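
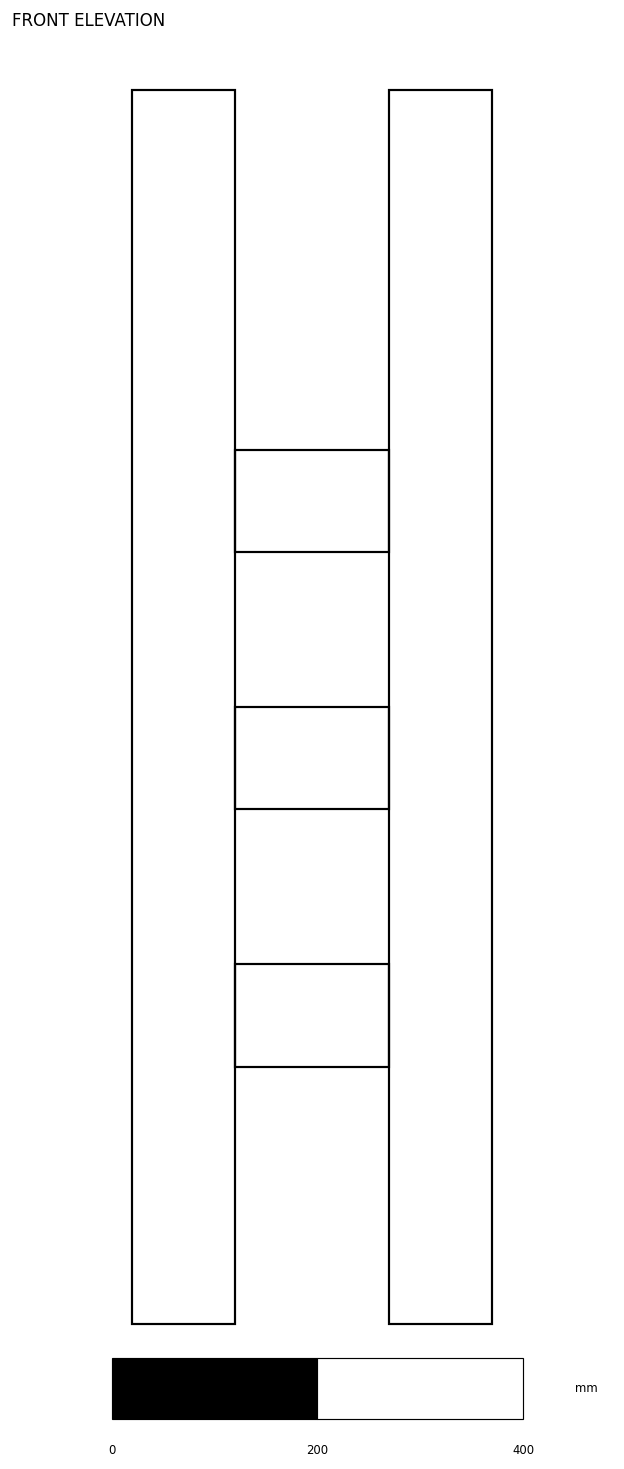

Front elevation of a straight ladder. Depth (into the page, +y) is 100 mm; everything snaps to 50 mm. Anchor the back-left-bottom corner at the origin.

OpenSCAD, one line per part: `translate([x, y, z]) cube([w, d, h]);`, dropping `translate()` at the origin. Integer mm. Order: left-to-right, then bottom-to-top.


cube([100, 100, 1200]);
translate([100, 0, 250]) cube([150, 100, 100]);
translate([100, 0, 500]) cube([150, 100, 100]);
translate([100, 0, 750]) cube([150, 100, 100]);
translate([250, 0, 0]) cube([100, 100, 1200]);


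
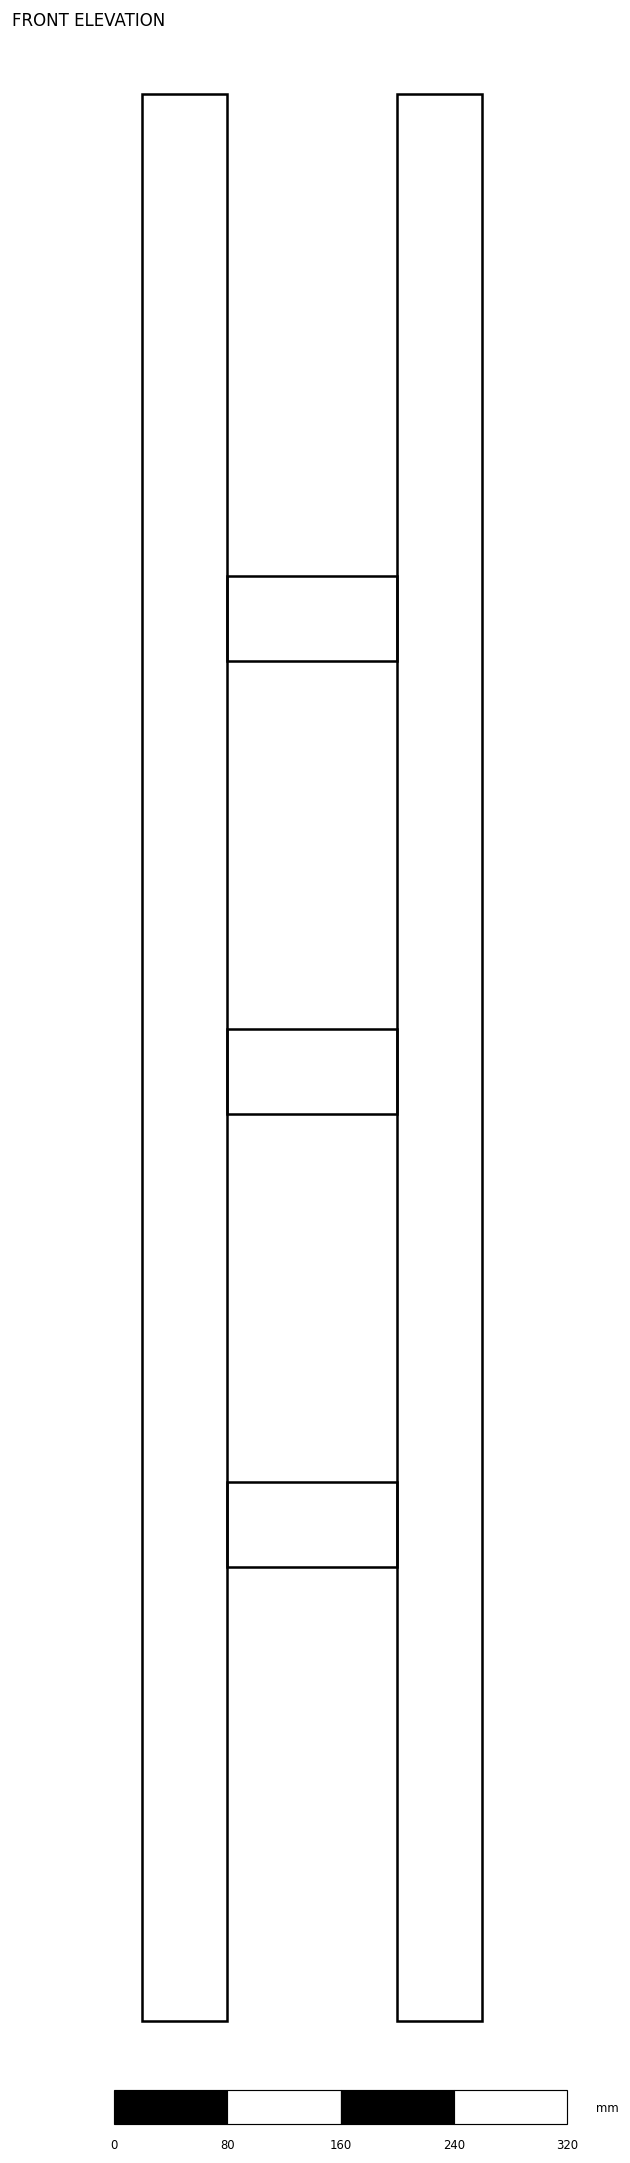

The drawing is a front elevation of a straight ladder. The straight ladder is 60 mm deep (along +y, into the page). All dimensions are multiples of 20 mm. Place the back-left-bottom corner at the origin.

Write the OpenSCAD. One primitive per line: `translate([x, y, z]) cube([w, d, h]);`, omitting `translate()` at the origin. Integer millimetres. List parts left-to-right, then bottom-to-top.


cube([60, 60, 1360]);
translate([60, 0, 320]) cube([120, 60, 60]);
translate([60, 0, 640]) cube([120, 60, 60]);
translate([60, 0, 960]) cube([120, 60, 60]);
translate([180, 0, 0]) cube([60, 60, 1360]);


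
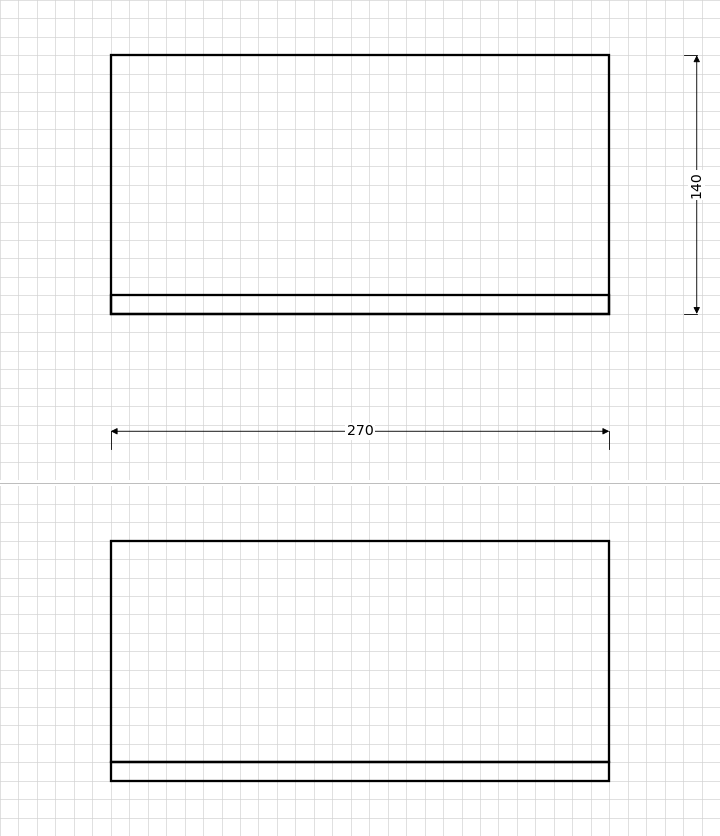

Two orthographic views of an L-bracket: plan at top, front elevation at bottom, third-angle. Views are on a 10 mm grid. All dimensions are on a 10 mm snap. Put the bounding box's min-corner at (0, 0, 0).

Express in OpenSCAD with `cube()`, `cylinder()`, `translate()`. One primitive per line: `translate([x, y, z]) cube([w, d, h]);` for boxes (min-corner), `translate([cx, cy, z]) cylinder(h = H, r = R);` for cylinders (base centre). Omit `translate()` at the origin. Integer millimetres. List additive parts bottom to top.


cube([270, 140, 10]);
translate([0, 0, 10]) cube([270, 10, 120]);


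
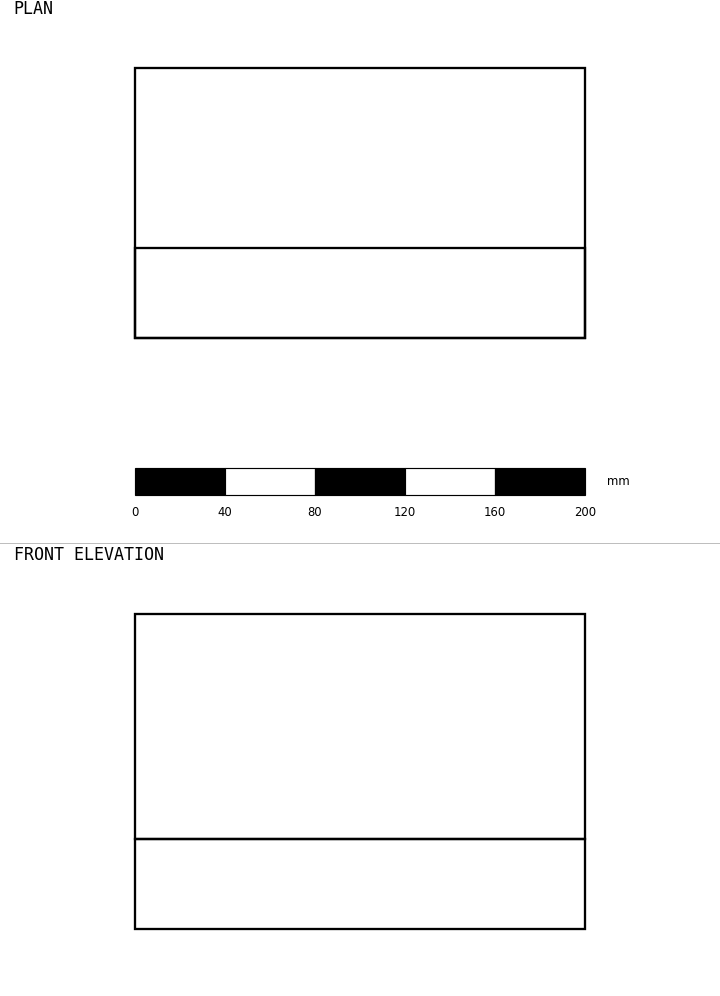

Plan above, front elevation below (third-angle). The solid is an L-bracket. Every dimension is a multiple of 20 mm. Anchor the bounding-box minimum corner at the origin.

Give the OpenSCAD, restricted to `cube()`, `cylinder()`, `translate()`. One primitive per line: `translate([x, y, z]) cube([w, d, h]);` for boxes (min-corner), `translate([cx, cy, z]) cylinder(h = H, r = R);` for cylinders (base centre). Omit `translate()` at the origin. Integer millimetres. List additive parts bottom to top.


cube([200, 120, 40]);
translate([0, 0, 40]) cube([200, 40, 100]);


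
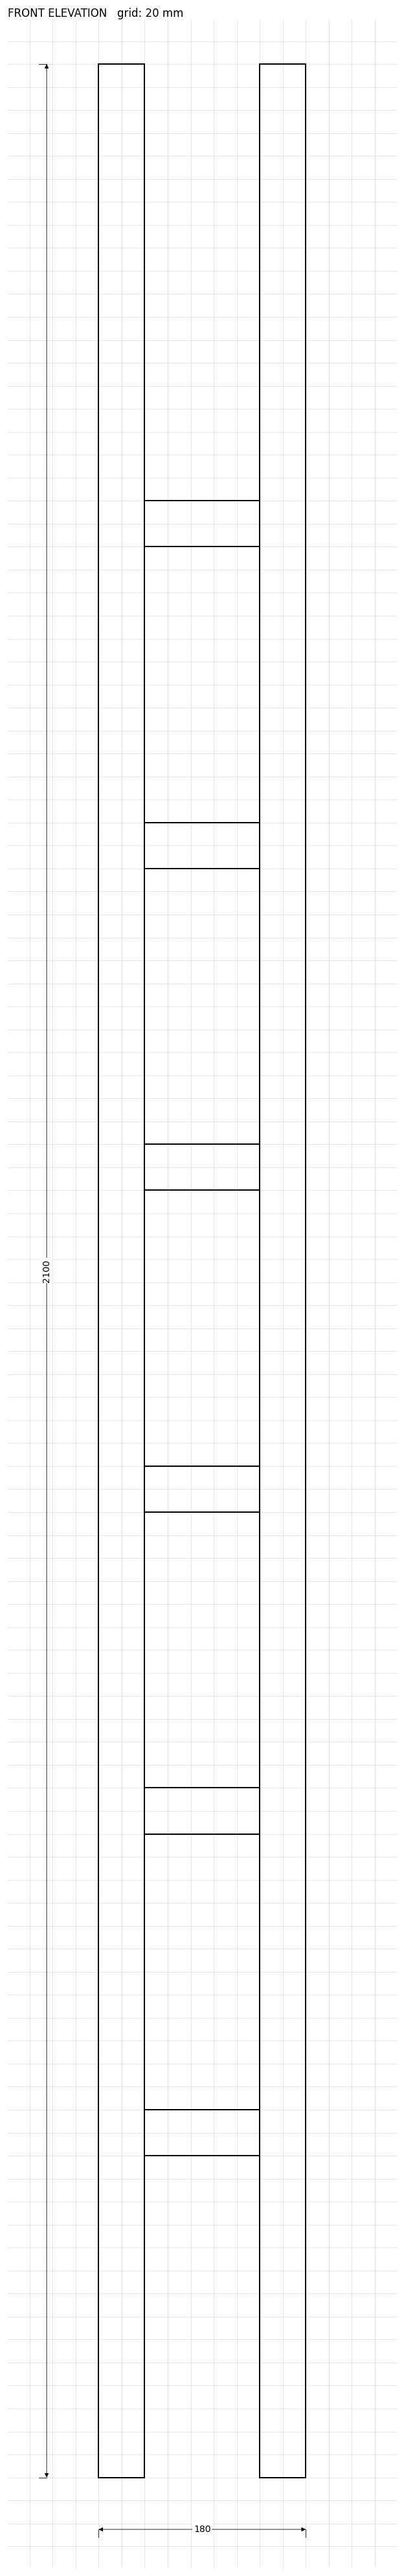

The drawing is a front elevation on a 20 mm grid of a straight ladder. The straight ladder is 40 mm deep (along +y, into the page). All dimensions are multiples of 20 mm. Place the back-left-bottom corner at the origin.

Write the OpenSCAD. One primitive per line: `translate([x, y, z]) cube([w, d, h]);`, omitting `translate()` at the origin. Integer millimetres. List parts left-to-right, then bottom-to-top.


cube([40, 40, 2100]);
translate([40, 0, 280]) cube([100, 40, 40]);
translate([40, 0, 560]) cube([100, 40, 40]);
translate([40, 0, 840]) cube([100, 40, 40]);
translate([40, 0, 1120]) cube([100, 40, 40]);
translate([40, 0, 1400]) cube([100, 40, 40]);
translate([40, 0, 1680]) cube([100, 40, 40]);
translate([140, 0, 0]) cube([40, 40, 2100]);


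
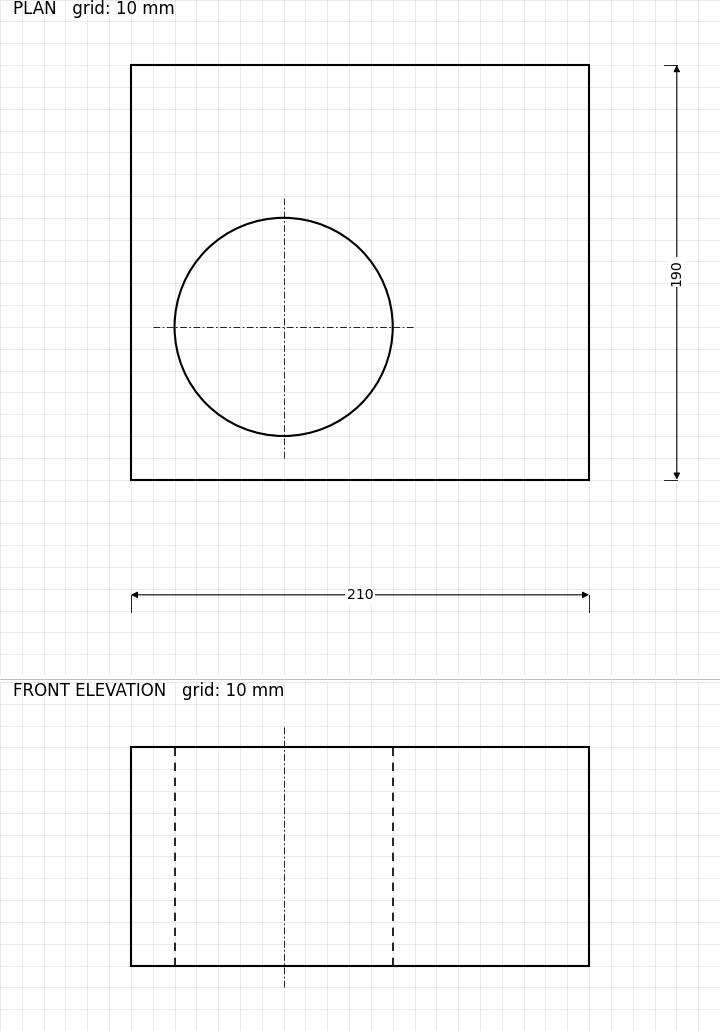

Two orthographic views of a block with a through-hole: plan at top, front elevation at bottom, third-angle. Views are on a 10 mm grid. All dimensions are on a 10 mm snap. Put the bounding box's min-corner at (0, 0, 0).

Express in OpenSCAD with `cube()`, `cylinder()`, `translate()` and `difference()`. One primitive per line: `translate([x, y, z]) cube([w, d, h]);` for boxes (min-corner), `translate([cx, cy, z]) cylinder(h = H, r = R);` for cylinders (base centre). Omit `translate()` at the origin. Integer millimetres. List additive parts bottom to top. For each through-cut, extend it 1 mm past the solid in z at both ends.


difference() {
  cube([210, 190, 100]);
  translate([70, 70, -1]) cylinder(h = 102, r = 50);
}


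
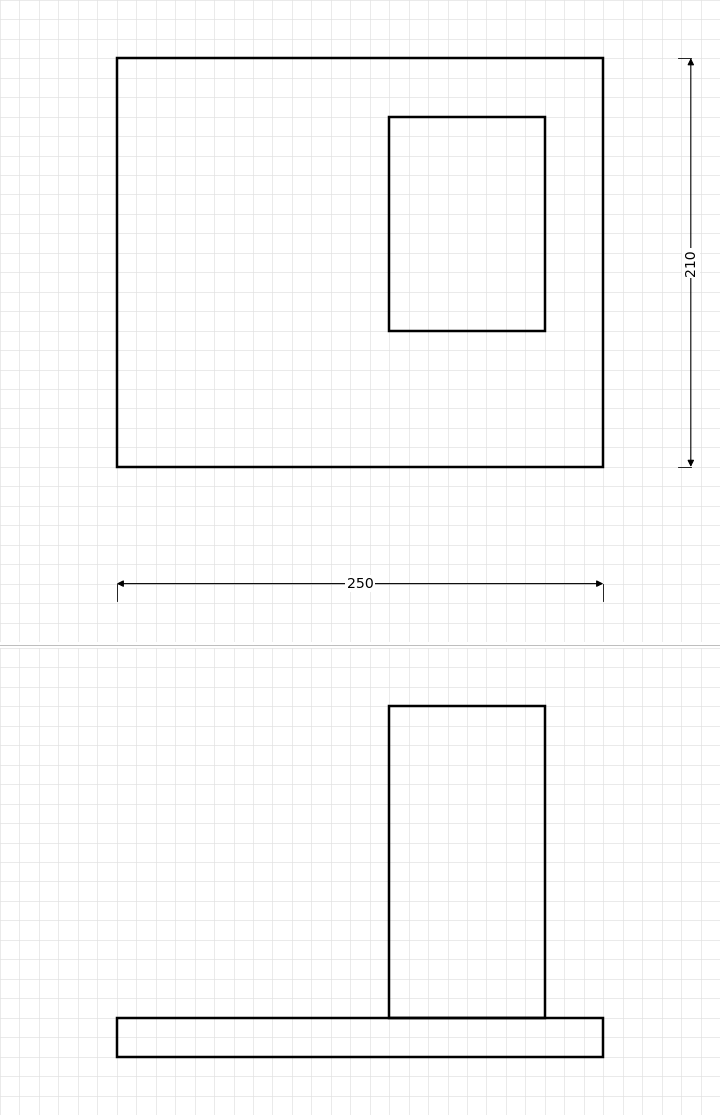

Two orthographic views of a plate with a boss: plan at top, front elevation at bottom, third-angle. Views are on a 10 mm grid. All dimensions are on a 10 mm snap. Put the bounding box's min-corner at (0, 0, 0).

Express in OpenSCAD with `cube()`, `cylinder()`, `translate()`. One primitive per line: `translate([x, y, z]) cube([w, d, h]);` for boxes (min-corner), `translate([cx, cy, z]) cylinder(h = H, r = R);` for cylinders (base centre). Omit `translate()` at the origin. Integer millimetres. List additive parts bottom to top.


cube([250, 210, 20]);
translate([140, 70, 20]) cube([80, 110, 160]);


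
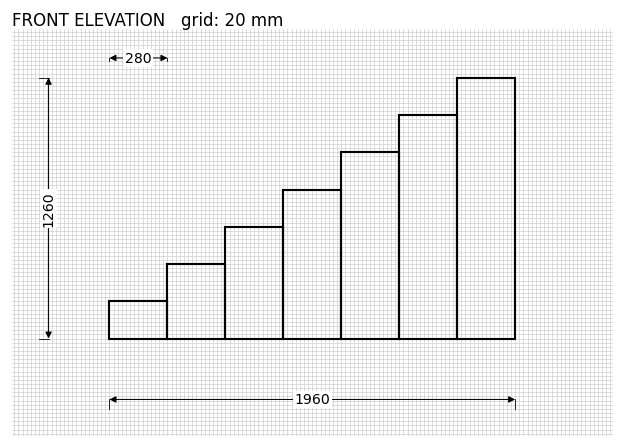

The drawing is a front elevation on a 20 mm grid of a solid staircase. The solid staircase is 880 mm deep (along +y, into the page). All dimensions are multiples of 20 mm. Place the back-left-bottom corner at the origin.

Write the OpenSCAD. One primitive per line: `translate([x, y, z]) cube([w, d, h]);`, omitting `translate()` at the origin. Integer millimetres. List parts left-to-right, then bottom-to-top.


cube([280, 880, 180]);
translate([280, 0, 0]) cube([280, 880, 360]);
translate([560, 0, 0]) cube([280, 880, 540]);
translate([840, 0, 0]) cube([280, 880, 720]);
translate([1120, 0, 0]) cube([280, 880, 900]);
translate([1400, 0, 0]) cube([280, 880, 1080]);
translate([1680, 0, 0]) cube([280, 880, 1260]);


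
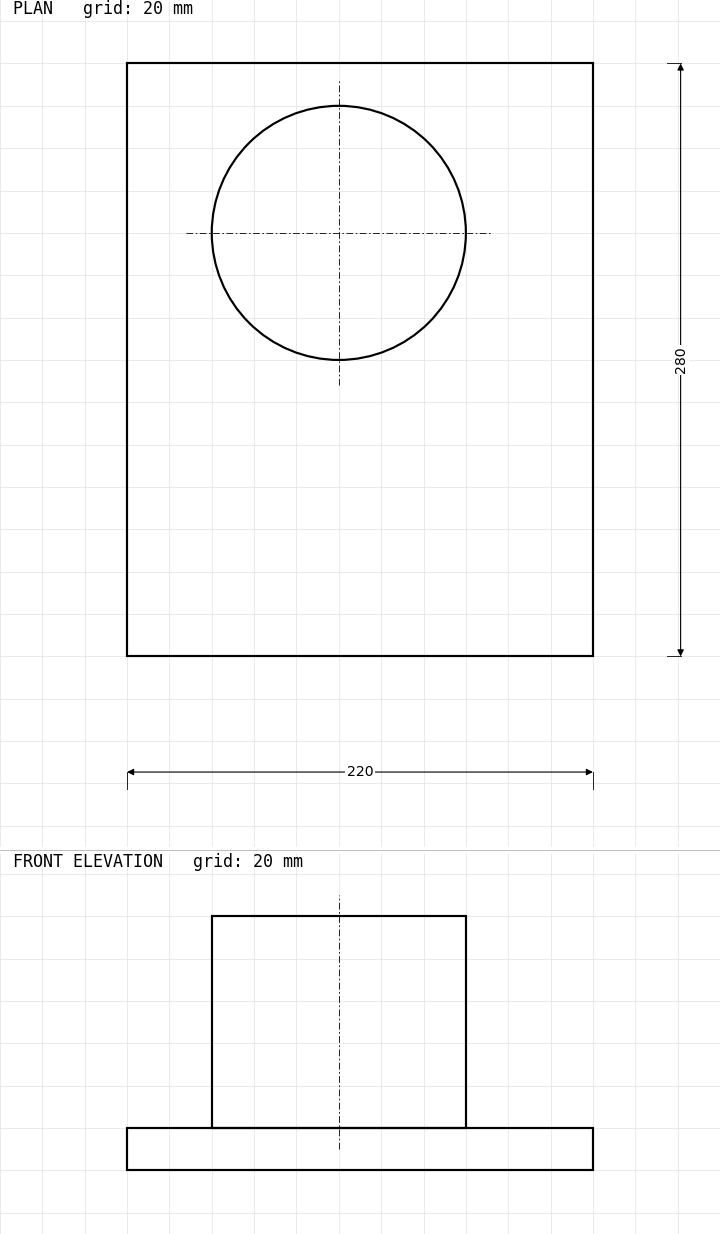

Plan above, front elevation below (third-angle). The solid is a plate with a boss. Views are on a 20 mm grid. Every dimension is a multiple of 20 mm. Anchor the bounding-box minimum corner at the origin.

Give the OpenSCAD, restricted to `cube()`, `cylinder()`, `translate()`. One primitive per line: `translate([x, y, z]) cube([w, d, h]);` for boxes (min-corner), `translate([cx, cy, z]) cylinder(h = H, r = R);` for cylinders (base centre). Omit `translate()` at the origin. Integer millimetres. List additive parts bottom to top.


cube([220, 280, 20]);
translate([100, 200, 20]) cylinder(h = 100, r = 60);


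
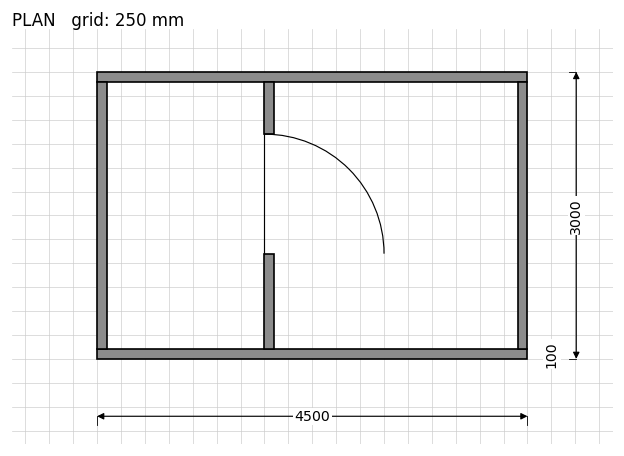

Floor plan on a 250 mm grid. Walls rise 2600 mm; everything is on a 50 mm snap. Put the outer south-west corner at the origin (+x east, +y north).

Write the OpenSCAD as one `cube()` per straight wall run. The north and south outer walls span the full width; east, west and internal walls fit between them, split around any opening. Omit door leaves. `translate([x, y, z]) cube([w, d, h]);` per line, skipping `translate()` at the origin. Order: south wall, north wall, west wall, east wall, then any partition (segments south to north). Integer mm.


cube([4500, 100, 2600]);
translate([0, 2900, 0]) cube([4500, 100, 2600]);
translate([0, 100, 0]) cube([100, 2800, 2600]);
translate([4400, 100, 0]) cube([100, 2800, 2600]);
translate([1750, 100, 0]) cube([100, 1000, 2600]);
translate([1750, 2350, 0]) cube([100, 550, 2600]);


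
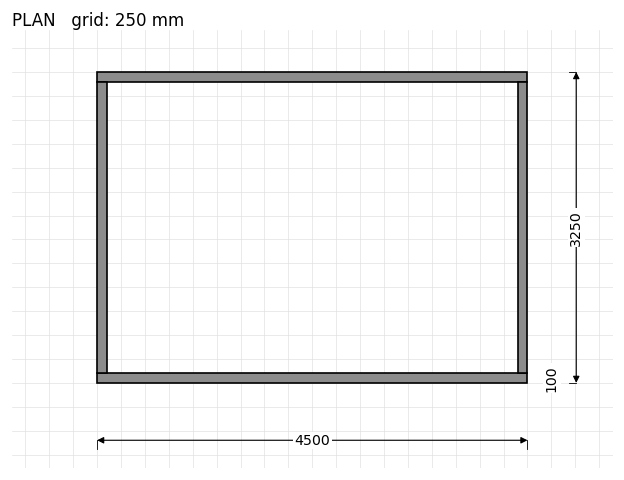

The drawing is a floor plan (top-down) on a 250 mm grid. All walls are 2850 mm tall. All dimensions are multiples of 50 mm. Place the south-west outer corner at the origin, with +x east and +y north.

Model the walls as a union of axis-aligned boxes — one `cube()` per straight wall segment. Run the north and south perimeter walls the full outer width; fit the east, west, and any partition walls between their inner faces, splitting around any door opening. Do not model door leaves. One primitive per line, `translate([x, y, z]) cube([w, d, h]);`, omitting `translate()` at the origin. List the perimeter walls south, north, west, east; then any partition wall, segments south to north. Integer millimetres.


cube([4500, 100, 2850]);
translate([0, 3150, 0]) cube([4500, 100, 2850]);
translate([0, 100, 0]) cube([100, 3050, 2850]);
translate([4400, 100, 0]) cube([100, 3050, 2850]);


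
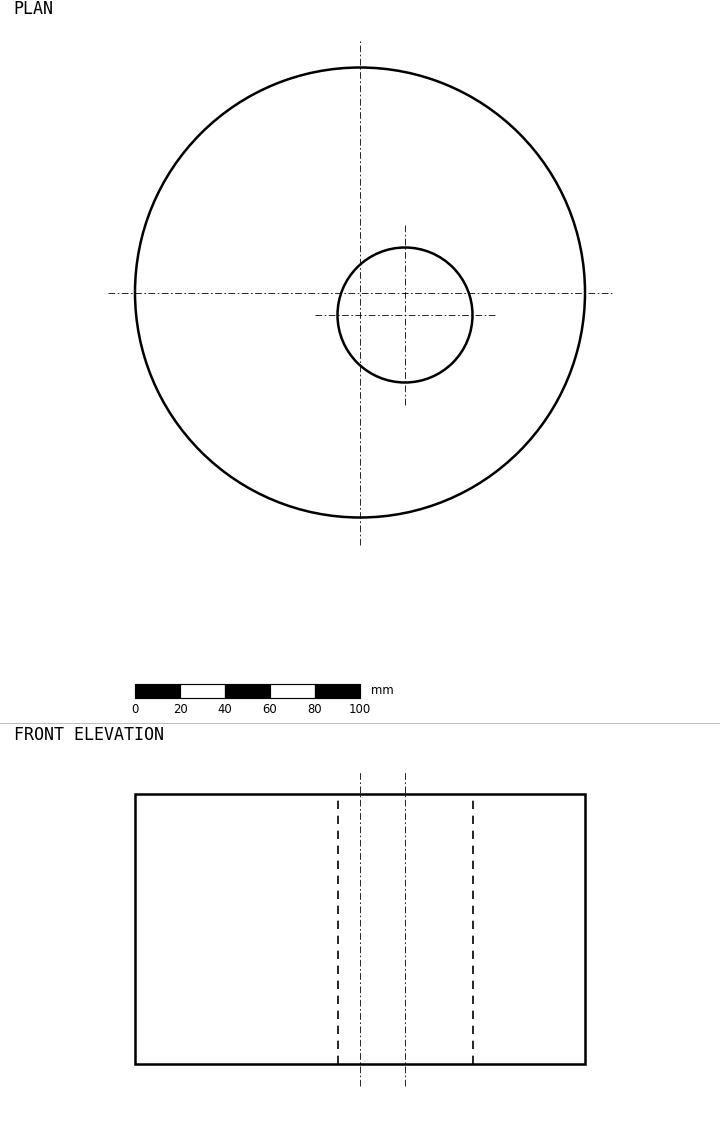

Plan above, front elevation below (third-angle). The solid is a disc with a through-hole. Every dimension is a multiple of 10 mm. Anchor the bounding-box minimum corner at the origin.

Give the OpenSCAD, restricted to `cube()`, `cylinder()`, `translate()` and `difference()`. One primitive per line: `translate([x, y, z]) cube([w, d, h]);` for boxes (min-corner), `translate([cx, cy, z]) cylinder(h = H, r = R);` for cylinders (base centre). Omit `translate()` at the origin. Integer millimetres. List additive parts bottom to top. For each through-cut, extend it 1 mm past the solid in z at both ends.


difference() {
  translate([100, 100, 0]) cylinder(h = 120, r = 100);
  translate([120, 90, -1]) cylinder(h = 122, r = 30);
}


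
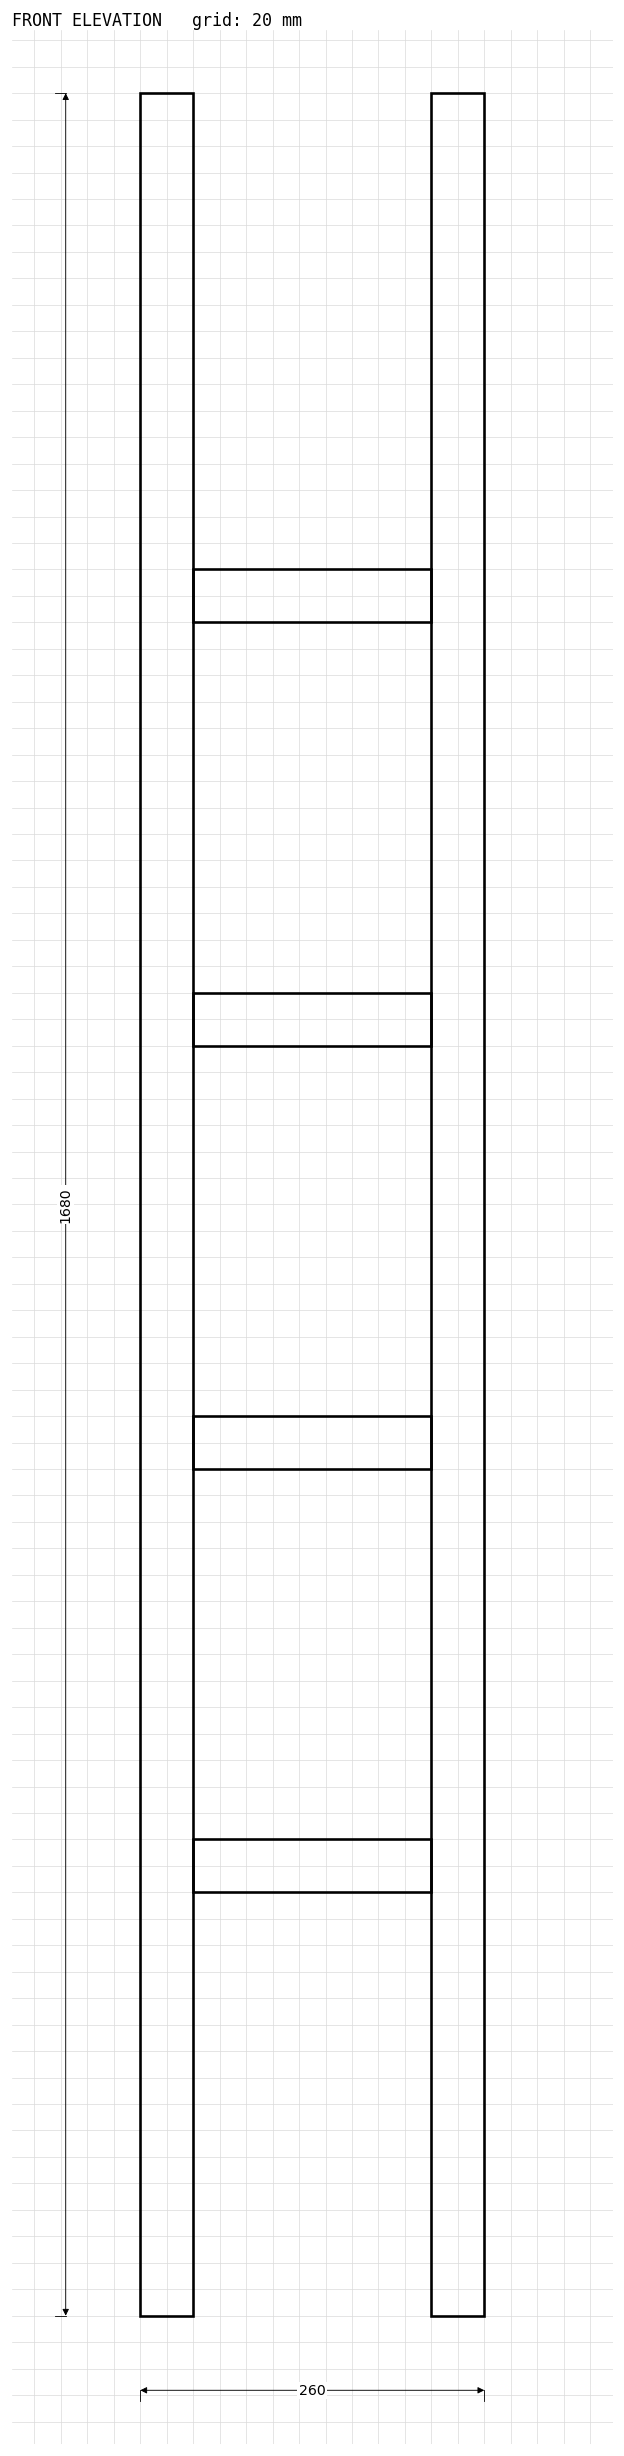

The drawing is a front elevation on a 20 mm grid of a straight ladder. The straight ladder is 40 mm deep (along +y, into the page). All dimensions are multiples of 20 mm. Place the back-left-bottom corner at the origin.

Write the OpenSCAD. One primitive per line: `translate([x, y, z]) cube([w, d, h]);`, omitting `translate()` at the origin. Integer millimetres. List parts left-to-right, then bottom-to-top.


cube([40, 40, 1680]);
translate([40, 0, 320]) cube([180, 40, 40]);
translate([40, 0, 640]) cube([180, 40, 40]);
translate([40, 0, 960]) cube([180, 40, 40]);
translate([40, 0, 1280]) cube([180, 40, 40]);
translate([220, 0, 0]) cube([40, 40, 1680]);


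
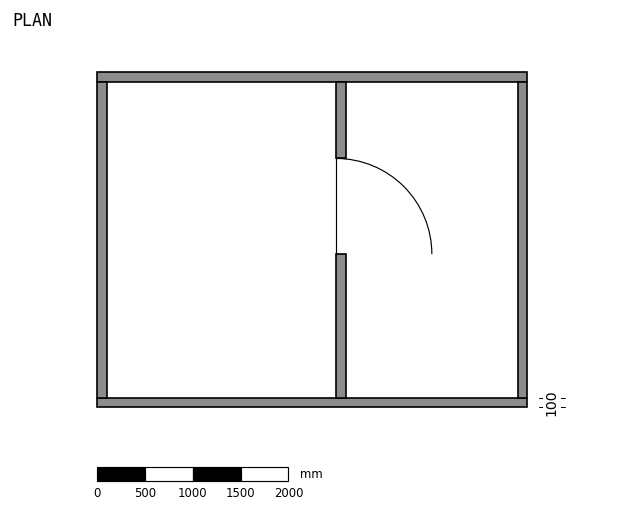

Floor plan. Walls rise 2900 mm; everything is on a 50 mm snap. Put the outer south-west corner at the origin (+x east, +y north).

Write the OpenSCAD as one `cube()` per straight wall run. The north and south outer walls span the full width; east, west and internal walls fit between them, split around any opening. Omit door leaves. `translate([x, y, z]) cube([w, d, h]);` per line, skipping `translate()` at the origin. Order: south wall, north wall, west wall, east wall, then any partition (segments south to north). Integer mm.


cube([4500, 100, 2900]);
translate([0, 3400, 0]) cube([4500, 100, 2900]);
translate([0, 100, 0]) cube([100, 3300, 2900]);
translate([4400, 100, 0]) cube([100, 3300, 2900]);
translate([2500, 100, 0]) cube([100, 1500, 2900]);
translate([2500, 2600, 0]) cube([100, 800, 2900]);


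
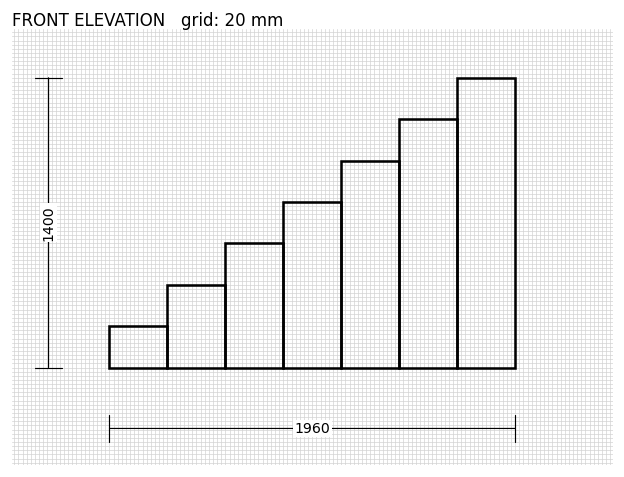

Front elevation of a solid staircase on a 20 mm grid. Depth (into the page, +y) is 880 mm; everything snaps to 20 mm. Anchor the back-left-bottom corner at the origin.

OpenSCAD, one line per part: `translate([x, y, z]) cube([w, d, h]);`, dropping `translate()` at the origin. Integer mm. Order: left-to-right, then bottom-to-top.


cube([280, 880, 200]);
translate([280, 0, 0]) cube([280, 880, 400]);
translate([560, 0, 0]) cube([280, 880, 600]);
translate([840, 0, 0]) cube([280, 880, 800]);
translate([1120, 0, 0]) cube([280, 880, 1000]);
translate([1400, 0, 0]) cube([280, 880, 1200]);
translate([1680, 0, 0]) cube([280, 880, 1400]);


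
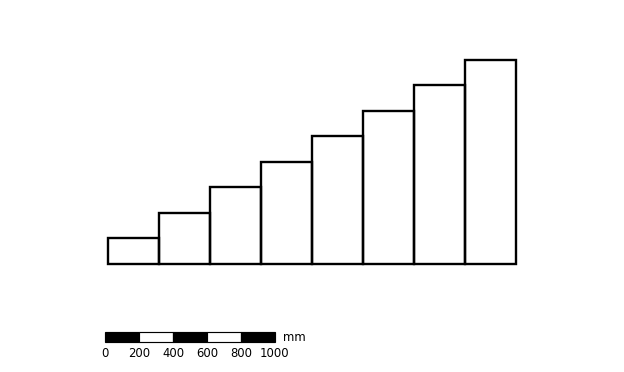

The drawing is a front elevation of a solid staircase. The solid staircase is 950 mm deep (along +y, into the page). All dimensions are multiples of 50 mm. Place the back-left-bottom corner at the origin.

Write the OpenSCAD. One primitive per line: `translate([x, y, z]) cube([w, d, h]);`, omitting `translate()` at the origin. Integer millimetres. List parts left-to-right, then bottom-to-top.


cube([300, 950, 150]);
translate([300, 0, 0]) cube([300, 950, 300]);
translate([600, 0, 0]) cube([300, 950, 450]);
translate([900, 0, 0]) cube([300, 950, 600]);
translate([1200, 0, 0]) cube([300, 950, 750]);
translate([1500, 0, 0]) cube([300, 950, 900]);
translate([1800, 0, 0]) cube([300, 950, 1050]);
translate([2100, 0, 0]) cube([300, 950, 1200]);


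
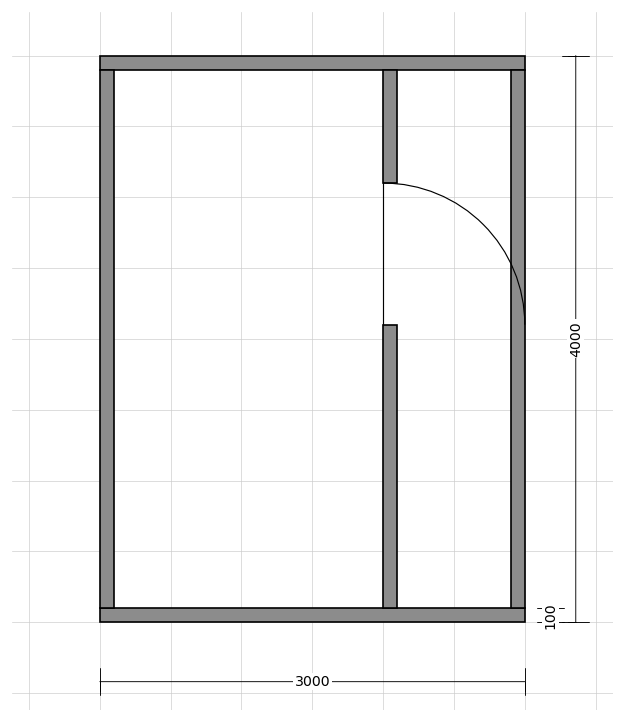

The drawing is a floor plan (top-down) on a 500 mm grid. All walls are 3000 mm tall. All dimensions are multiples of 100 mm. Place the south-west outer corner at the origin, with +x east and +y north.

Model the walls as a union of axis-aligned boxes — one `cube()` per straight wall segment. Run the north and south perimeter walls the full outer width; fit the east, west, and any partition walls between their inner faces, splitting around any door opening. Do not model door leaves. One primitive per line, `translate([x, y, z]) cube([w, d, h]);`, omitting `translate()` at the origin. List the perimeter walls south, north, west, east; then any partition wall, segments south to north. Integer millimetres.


cube([3000, 100, 3000]);
translate([0, 3900, 0]) cube([3000, 100, 3000]);
translate([0, 100, 0]) cube([100, 3800, 3000]);
translate([2900, 100, 0]) cube([100, 3800, 3000]);
translate([2000, 100, 0]) cube([100, 2000, 3000]);
translate([2000, 3100, 0]) cube([100, 800, 3000]);


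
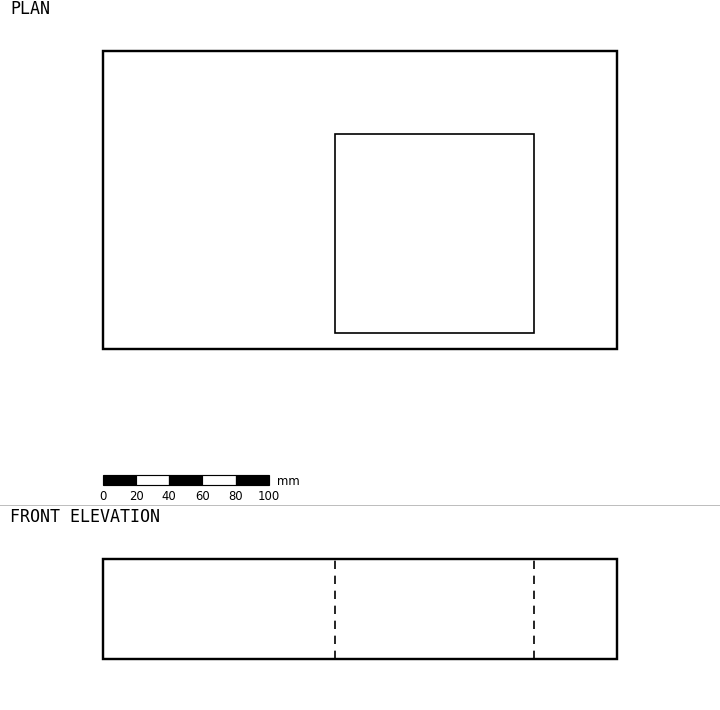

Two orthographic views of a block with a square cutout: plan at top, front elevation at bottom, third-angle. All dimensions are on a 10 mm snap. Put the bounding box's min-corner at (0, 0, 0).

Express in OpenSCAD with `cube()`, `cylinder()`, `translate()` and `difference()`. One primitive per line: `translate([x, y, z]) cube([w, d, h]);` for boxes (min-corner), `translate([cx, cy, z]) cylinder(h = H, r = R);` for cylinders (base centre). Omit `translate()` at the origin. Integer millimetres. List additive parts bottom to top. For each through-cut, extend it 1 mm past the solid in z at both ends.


difference() {
  cube([310, 180, 60]);
  translate([140, 10, -1]) cube([120, 120, 62]);
}


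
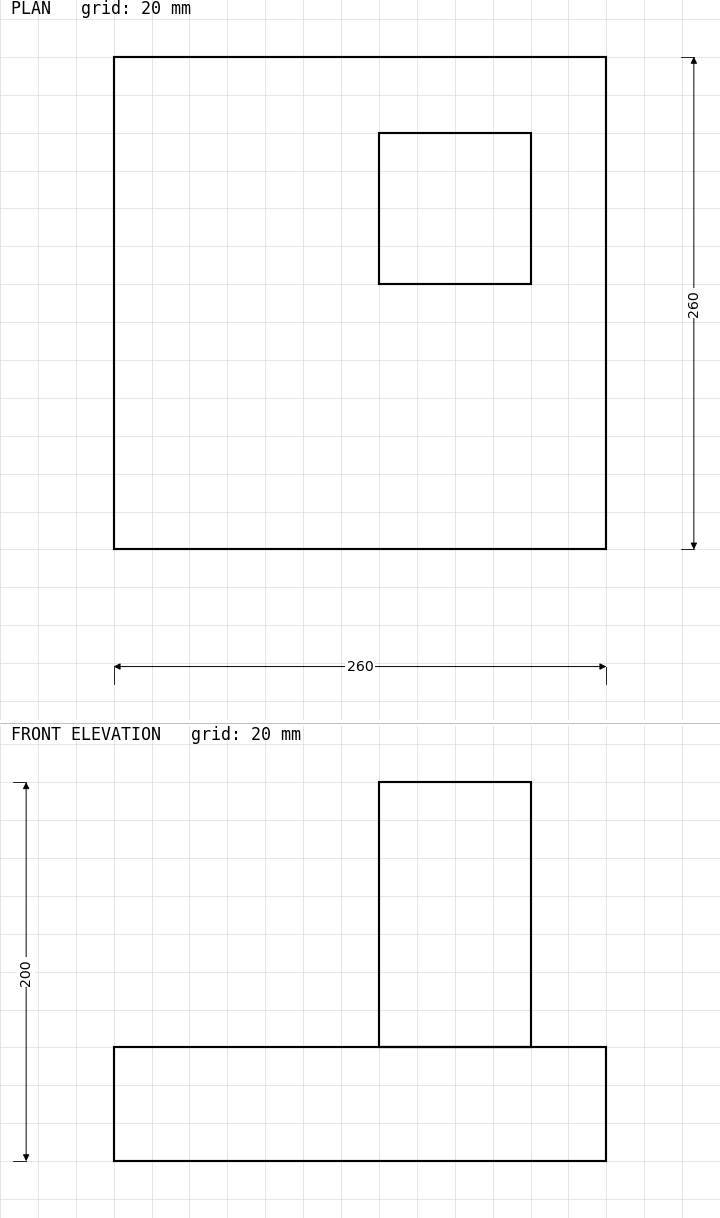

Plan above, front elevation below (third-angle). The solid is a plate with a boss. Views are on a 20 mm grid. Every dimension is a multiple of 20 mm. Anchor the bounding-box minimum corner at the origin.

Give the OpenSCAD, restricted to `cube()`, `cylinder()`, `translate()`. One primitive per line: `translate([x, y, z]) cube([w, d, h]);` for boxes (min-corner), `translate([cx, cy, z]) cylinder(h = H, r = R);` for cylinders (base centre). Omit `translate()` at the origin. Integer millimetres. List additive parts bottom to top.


cube([260, 260, 60]);
translate([140, 140, 60]) cube([80, 80, 140]);


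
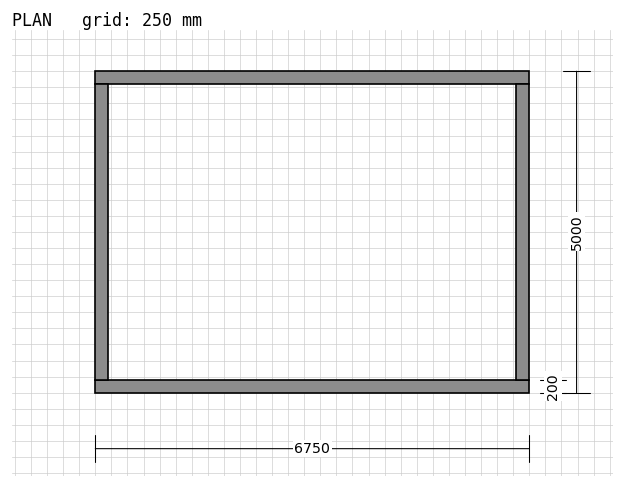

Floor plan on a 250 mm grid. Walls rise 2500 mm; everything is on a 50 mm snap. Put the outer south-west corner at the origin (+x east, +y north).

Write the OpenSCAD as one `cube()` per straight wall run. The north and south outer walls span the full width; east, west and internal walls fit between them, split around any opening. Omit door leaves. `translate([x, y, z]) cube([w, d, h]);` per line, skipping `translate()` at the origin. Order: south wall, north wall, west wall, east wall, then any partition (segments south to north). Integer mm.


cube([6750, 200, 2500]);
translate([0, 4800, 0]) cube([6750, 200, 2500]);
translate([0, 200, 0]) cube([200, 4600, 2500]);
translate([6550, 200, 0]) cube([200, 4600, 2500]);


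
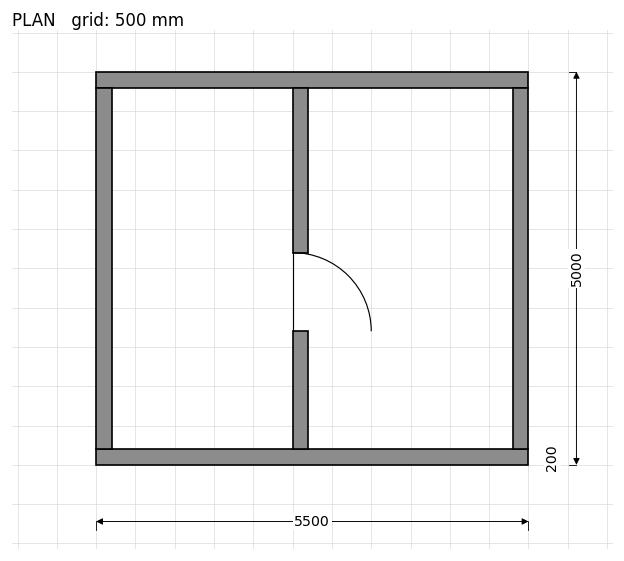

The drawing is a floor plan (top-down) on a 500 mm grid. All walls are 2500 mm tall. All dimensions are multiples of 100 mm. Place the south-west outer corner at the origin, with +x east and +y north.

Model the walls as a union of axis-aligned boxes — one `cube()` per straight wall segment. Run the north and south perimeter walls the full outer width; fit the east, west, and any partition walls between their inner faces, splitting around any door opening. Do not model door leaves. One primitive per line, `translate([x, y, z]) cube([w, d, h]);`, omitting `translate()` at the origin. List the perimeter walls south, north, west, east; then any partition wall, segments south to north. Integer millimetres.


cube([5500, 200, 2500]);
translate([0, 4800, 0]) cube([5500, 200, 2500]);
translate([0, 200, 0]) cube([200, 4600, 2500]);
translate([5300, 200, 0]) cube([200, 4600, 2500]);
translate([2500, 200, 0]) cube([200, 1500, 2500]);
translate([2500, 2700, 0]) cube([200, 2100, 2500]);


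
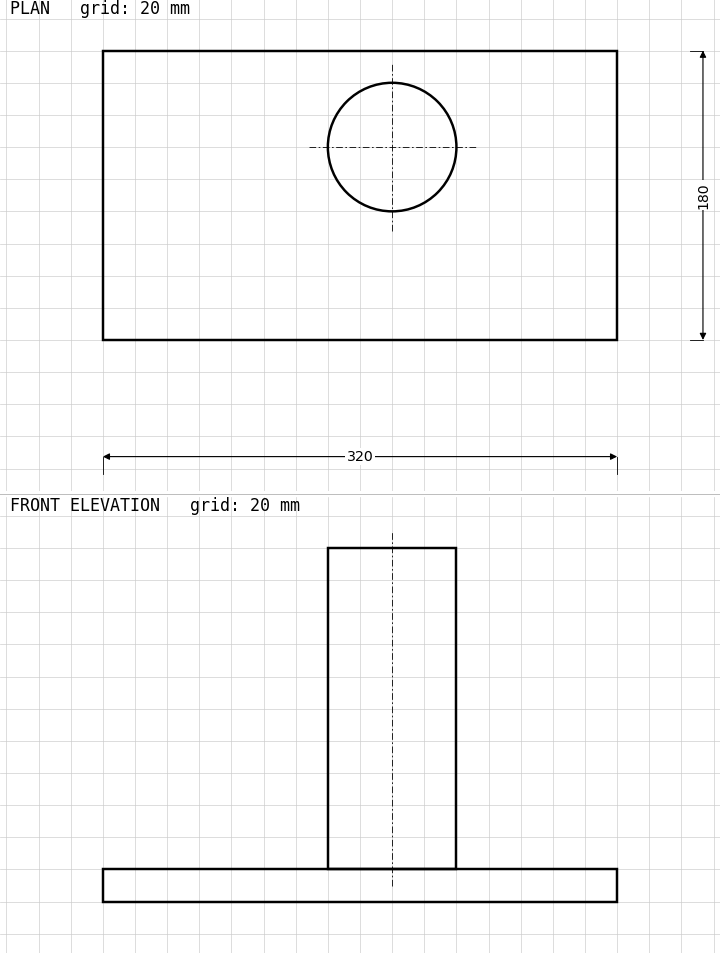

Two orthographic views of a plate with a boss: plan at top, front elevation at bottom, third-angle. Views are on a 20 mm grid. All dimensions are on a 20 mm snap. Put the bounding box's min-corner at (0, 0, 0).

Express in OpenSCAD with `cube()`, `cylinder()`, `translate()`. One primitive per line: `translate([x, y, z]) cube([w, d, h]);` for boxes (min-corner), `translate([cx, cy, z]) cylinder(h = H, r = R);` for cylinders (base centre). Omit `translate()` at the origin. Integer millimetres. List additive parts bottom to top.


cube([320, 180, 20]);
translate([180, 120, 20]) cylinder(h = 200, r = 40);


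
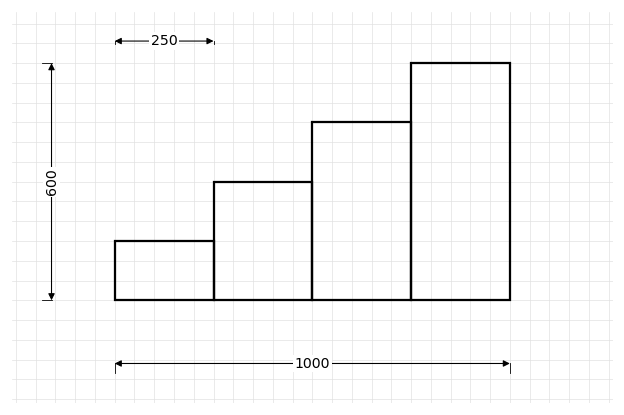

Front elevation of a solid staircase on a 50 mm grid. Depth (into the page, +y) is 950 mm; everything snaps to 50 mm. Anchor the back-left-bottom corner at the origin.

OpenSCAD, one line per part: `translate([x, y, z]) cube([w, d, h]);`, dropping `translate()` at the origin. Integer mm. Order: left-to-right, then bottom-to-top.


cube([250, 950, 150]);
translate([250, 0, 0]) cube([250, 950, 300]);
translate([500, 0, 0]) cube([250, 950, 450]);
translate([750, 0, 0]) cube([250, 950, 600]);


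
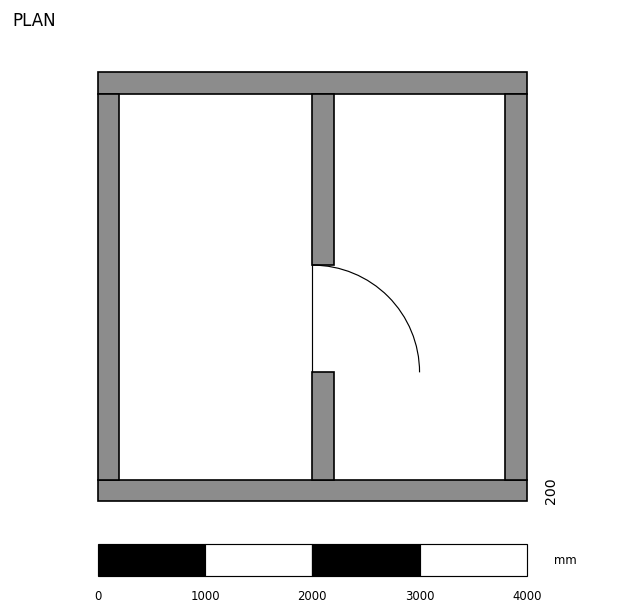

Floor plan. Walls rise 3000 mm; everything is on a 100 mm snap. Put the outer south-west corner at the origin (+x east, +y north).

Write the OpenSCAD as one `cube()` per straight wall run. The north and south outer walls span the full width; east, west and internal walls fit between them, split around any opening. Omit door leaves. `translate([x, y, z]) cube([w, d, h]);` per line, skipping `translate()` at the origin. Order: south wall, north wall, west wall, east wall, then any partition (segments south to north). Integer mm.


cube([4000, 200, 3000]);
translate([0, 3800, 0]) cube([4000, 200, 3000]);
translate([0, 200, 0]) cube([200, 3600, 3000]);
translate([3800, 200, 0]) cube([200, 3600, 3000]);
translate([2000, 200, 0]) cube([200, 1000, 3000]);
translate([2000, 2200, 0]) cube([200, 1600, 3000]);


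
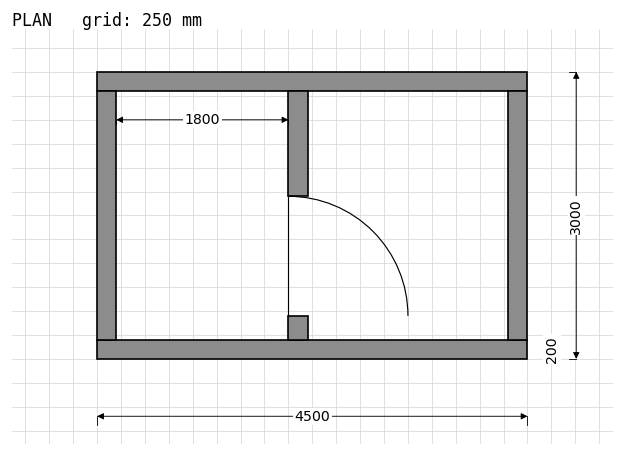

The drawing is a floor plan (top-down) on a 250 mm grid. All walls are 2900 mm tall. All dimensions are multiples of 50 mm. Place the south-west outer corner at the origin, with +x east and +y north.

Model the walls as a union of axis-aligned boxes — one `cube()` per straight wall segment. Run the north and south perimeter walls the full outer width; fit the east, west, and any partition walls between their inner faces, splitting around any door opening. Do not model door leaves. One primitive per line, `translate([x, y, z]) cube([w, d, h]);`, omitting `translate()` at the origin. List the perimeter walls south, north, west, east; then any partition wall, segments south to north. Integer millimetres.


cube([4500, 200, 2900]);
translate([0, 2800, 0]) cube([4500, 200, 2900]);
translate([0, 200, 0]) cube([200, 2600, 2900]);
translate([4300, 200, 0]) cube([200, 2600, 2900]);
translate([2000, 200, 0]) cube([200, 250, 2900]);
translate([2000, 1700, 0]) cube([200, 1100, 2900]);


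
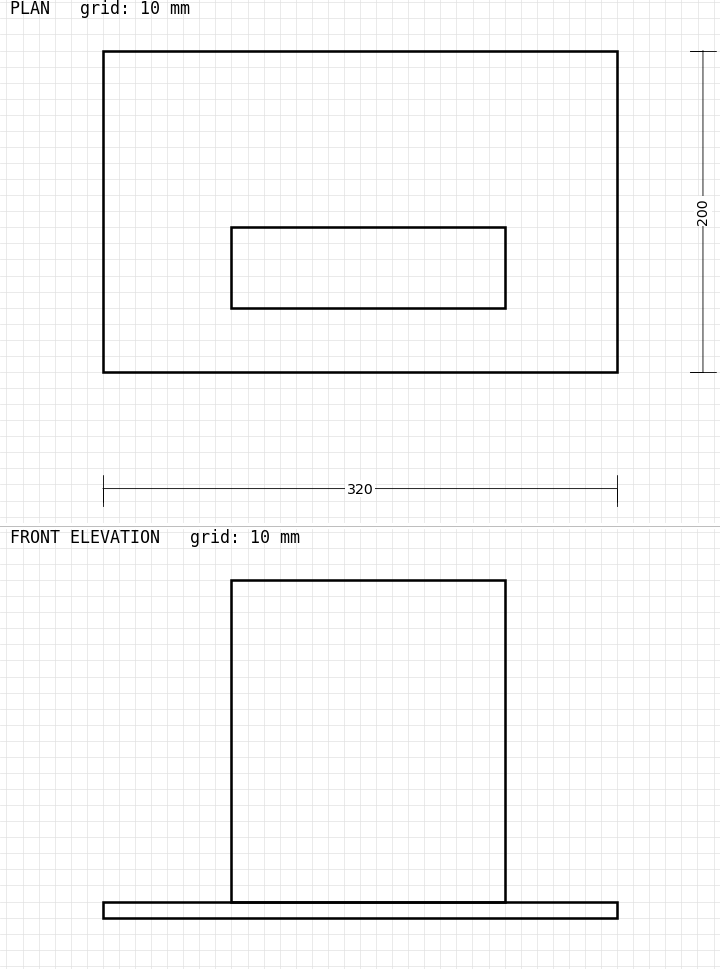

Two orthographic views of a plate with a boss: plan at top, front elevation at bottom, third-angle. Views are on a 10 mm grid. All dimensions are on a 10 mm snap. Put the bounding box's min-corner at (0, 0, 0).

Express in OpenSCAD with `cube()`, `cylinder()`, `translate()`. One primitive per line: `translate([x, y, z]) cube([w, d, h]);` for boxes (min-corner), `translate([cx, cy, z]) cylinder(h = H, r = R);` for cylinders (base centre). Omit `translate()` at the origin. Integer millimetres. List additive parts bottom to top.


cube([320, 200, 10]);
translate([80, 40, 10]) cube([170, 50, 200]);


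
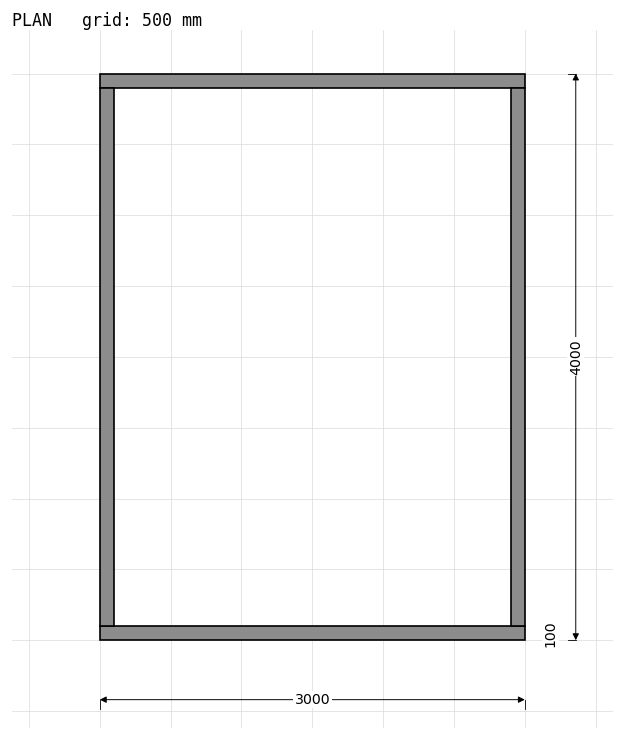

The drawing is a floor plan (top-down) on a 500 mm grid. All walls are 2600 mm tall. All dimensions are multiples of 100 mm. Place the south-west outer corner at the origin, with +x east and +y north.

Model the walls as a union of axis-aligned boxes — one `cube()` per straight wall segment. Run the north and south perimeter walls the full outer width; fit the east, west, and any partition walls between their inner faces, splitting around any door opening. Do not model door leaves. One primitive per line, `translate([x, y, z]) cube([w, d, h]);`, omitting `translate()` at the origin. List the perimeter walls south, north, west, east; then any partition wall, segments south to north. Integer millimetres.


cube([3000, 100, 2600]);
translate([0, 3900, 0]) cube([3000, 100, 2600]);
translate([0, 100, 0]) cube([100, 3800, 2600]);
translate([2900, 100, 0]) cube([100, 3800, 2600]);


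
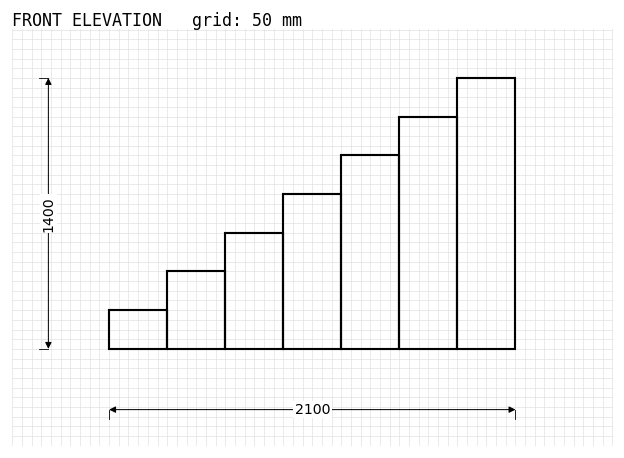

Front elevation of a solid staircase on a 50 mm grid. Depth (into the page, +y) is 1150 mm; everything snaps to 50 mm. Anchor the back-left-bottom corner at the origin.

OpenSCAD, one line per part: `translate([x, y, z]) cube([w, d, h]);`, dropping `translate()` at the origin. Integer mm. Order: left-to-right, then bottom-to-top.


cube([300, 1150, 200]);
translate([300, 0, 0]) cube([300, 1150, 400]);
translate([600, 0, 0]) cube([300, 1150, 600]);
translate([900, 0, 0]) cube([300, 1150, 800]);
translate([1200, 0, 0]) cube([300, 1150, 1000]);
translate([1500, 0, 0]) cube([300, 1150, 1200]);
translate([1800, 0, 0]) cube([300, 1150, 1400]);


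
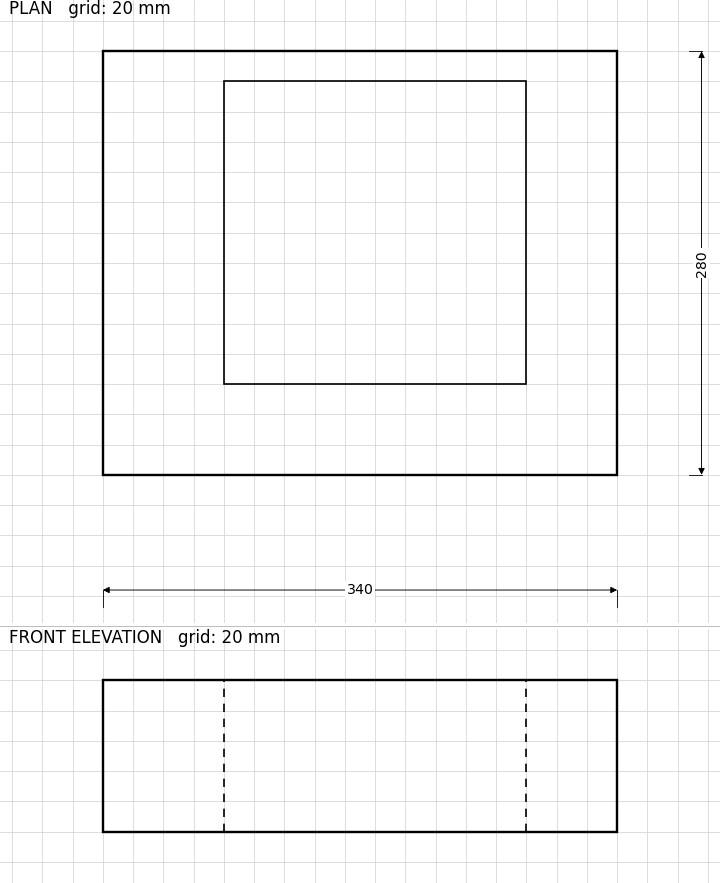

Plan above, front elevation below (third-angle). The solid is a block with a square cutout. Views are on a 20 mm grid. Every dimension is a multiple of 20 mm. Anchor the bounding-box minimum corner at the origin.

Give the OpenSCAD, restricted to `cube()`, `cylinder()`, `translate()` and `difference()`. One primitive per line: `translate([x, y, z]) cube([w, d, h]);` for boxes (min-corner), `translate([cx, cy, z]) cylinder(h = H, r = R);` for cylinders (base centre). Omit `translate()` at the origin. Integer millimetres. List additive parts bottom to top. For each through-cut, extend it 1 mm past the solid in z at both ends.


difference() {
  cube([340, 280, 100]);
  translate([80, 60, -1]) cube([200, 200, 102]);
}


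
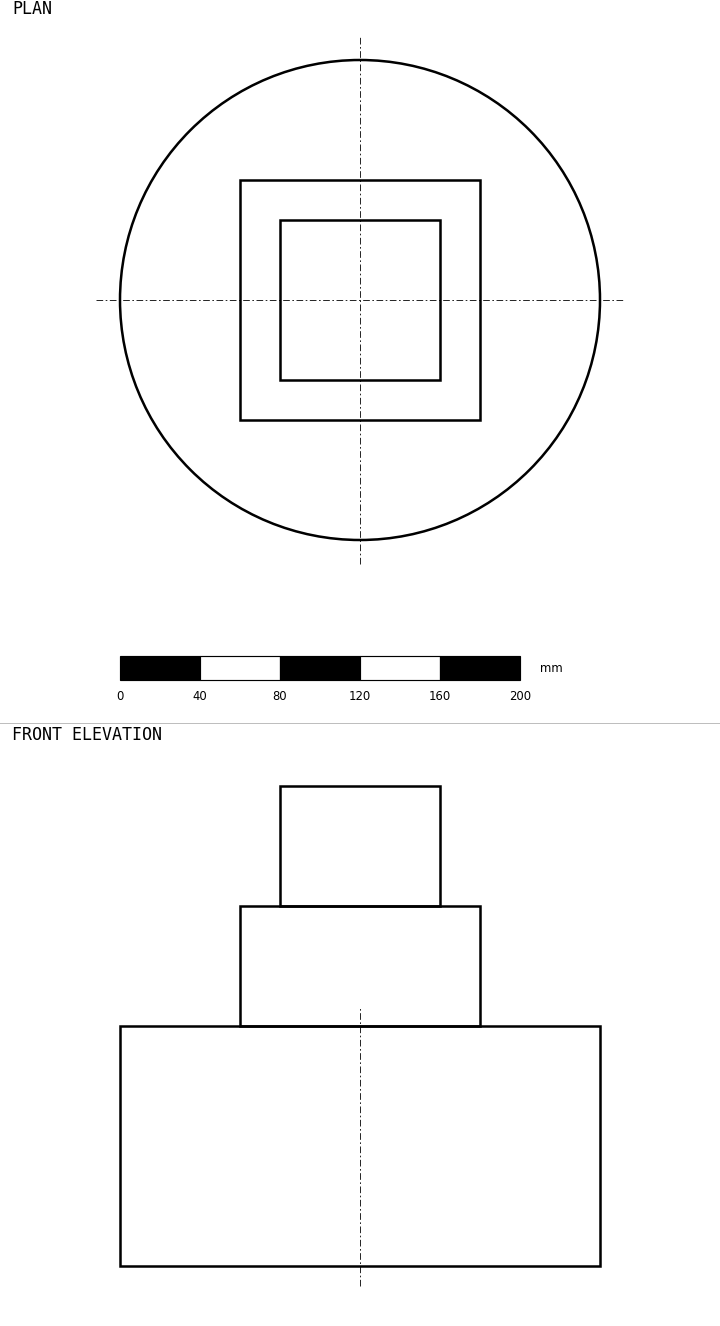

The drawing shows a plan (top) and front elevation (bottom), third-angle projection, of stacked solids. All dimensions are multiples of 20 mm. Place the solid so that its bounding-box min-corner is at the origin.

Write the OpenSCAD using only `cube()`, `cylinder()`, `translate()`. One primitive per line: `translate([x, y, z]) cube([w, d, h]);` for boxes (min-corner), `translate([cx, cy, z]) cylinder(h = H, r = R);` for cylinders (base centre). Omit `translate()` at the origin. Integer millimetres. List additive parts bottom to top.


translate([120, 120, 0]) cylinder(h = 120, r = 120);
translate([60, 60, 120]) cube([120, 120, 60]);
translate([80, 80, 180]) cube([80, 80, 60]);


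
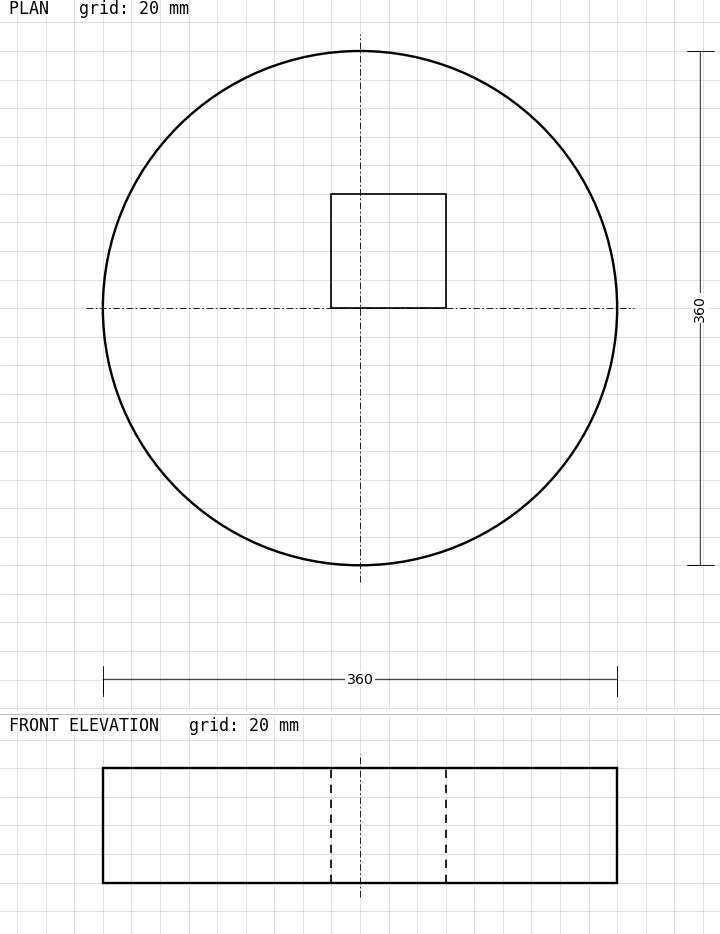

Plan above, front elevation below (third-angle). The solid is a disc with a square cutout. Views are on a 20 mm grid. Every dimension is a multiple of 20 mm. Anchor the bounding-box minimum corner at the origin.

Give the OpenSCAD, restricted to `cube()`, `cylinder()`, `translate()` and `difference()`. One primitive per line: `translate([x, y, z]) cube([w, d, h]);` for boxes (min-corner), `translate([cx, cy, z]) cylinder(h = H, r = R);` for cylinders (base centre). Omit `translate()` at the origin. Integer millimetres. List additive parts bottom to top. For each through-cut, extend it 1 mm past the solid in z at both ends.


difference() {
  translate([180, 180, 0]) cylinder(h = 80, r = 180);
  translate([160, 180, -1]) cube([80, 80, 82]);
}


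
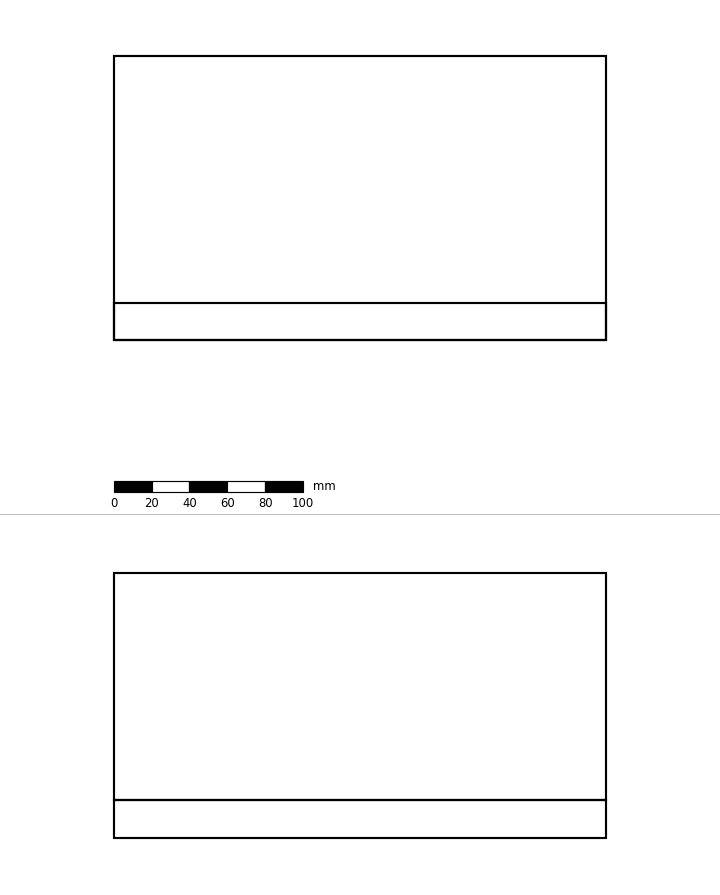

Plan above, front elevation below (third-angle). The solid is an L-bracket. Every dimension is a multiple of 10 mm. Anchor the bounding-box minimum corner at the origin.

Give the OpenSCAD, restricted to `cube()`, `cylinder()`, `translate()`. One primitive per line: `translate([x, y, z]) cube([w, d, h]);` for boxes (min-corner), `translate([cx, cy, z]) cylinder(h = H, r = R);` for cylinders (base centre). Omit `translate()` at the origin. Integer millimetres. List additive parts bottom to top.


cube([260, 150, 20]);
translate([0, 0, 20]) cube([260, 20, 120]);


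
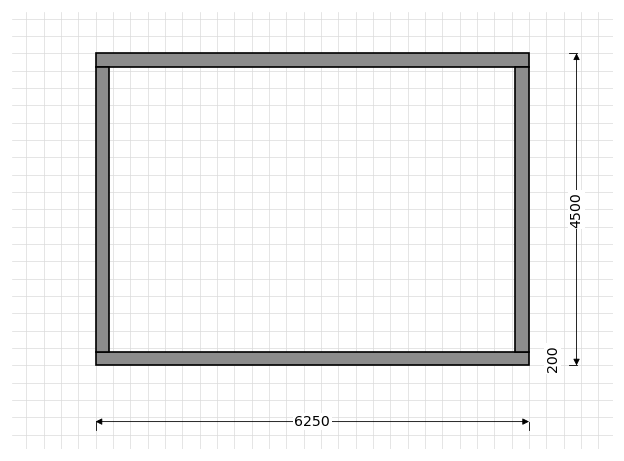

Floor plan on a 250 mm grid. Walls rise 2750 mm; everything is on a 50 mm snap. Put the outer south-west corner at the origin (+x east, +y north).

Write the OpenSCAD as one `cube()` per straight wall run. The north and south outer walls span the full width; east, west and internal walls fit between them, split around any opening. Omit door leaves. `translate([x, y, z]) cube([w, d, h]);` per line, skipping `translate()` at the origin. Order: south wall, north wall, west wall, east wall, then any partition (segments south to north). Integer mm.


cube([6250, 200, 2750]);
translate([0, 4300, 0]) cube([6250, 200, 2750]);
translate([0, 200, 0]) cube([200, 4100, 2750]);
translate([6050, 200, 0]) cube([200, 4100, 2750]);


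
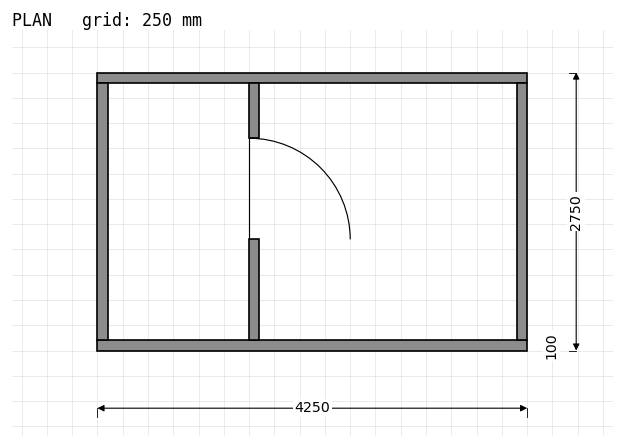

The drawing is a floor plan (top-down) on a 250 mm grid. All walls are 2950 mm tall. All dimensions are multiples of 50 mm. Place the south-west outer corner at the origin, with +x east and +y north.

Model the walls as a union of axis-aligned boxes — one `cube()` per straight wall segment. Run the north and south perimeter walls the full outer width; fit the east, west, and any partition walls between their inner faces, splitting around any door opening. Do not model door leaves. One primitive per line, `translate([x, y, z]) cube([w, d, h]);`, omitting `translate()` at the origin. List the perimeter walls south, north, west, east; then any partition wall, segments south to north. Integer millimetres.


cube([4250, 100, 2950]);
translate([0, 2650, 0]) cube([4250, 100, 2950]);
translate([0, 100, 0]) cube([100, 2550, 2950]);
translate([4150, 100, 0]) cube([100, 2550, 2950]);
translate([1500, 100, 0]) cube([100, 1000, 2950]);
translate([1500, 2100, 0]) cube([100, 550, 2950]);


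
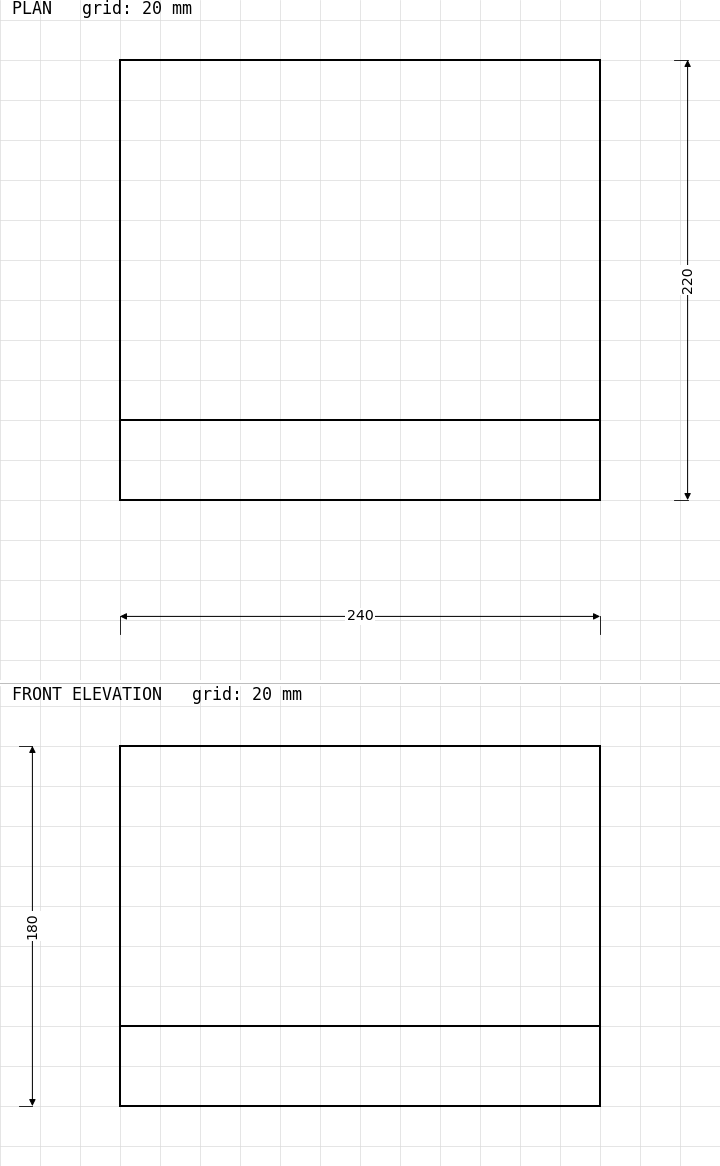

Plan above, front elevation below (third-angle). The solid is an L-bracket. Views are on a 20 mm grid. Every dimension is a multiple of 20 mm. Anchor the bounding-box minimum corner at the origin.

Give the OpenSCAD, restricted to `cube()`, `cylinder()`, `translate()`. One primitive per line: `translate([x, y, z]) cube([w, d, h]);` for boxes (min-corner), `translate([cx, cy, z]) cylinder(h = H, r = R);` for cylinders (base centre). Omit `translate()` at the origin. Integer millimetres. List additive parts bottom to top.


cube([240, 220, 40]);
translate([0, 0, 40]) cube([240, 40, 140]);


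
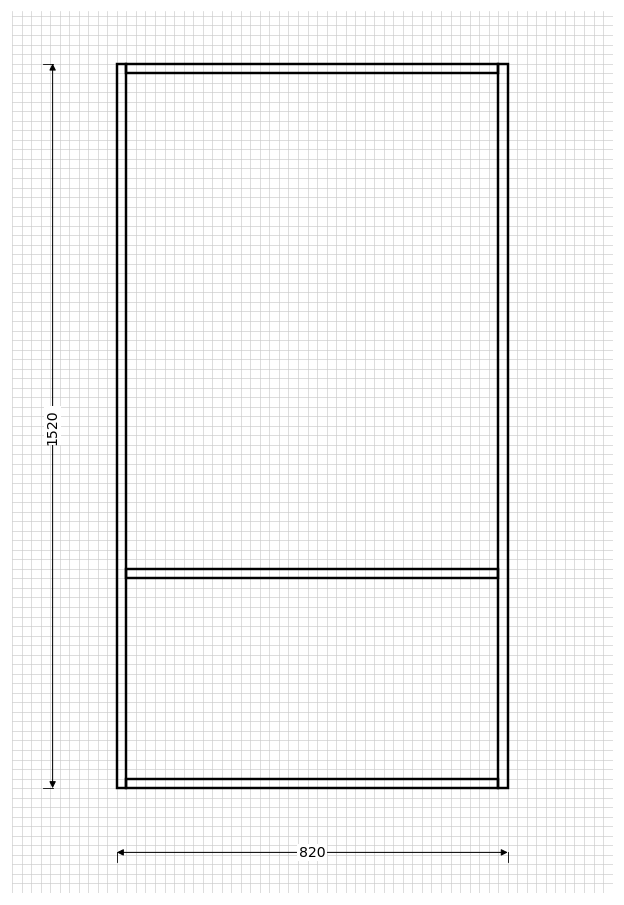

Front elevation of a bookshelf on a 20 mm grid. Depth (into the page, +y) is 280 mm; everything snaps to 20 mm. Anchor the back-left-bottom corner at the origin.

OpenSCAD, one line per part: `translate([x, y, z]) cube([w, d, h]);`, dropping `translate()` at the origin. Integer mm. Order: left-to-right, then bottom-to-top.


cube([20, 280, 1520]);
translate([20, 0, 0]) cube([780, 280, 20]);
translate([20, 0, 440]) cube([780, 280, 20]);
translate([20, 0, 1500]) cube([780, 280, 20]);
translate([800, 0, 0]) cube([20, 280, 1520]);
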